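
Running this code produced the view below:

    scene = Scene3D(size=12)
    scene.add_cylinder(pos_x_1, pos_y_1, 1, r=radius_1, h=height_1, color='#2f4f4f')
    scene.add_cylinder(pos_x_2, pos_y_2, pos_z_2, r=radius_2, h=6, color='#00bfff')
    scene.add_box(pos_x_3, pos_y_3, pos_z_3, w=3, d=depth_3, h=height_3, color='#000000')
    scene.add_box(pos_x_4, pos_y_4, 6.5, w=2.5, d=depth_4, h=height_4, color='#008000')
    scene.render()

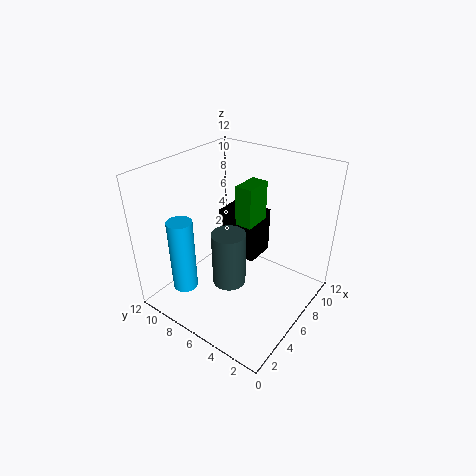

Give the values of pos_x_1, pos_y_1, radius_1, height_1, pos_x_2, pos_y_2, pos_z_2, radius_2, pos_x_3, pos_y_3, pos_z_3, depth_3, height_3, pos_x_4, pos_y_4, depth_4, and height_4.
pos_x_1 = 6, pos_y_1 = 7, radius_1 = 1.5, height_1 = 5, pos_x_2 = 2, pos_y_2 = 8.5, pos_z_2 = 2.5, radius_2 = 1, pos_x_3 = 9, pos_y_3 = 6.5, pos_z_3 = 1.5, depth_3 = 4, height_3 = 4.5, pos_x_4 = 7, pos_y_4 = 5.5, depth_4 = 1.5, height_4 = 3.5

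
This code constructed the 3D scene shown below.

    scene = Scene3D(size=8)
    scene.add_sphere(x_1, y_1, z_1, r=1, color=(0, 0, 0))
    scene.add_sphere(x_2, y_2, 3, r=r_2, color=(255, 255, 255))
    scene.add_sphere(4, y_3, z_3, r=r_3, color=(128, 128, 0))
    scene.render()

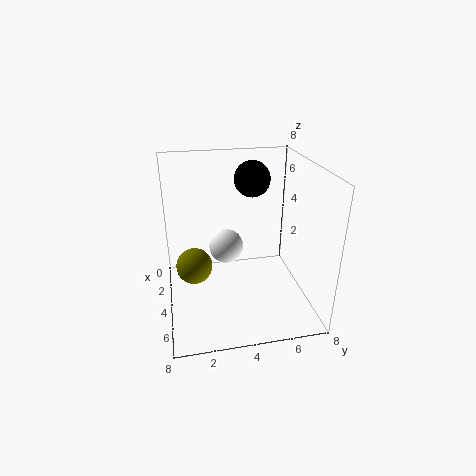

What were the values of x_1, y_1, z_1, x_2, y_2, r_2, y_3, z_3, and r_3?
x_1 = 3, y_1 = 5, z_1 = 7, x_2 = 3, y_2 = 3.5, r_2 = 1, y_3 = 1.5, z_3 = 2.5, r_3 = 1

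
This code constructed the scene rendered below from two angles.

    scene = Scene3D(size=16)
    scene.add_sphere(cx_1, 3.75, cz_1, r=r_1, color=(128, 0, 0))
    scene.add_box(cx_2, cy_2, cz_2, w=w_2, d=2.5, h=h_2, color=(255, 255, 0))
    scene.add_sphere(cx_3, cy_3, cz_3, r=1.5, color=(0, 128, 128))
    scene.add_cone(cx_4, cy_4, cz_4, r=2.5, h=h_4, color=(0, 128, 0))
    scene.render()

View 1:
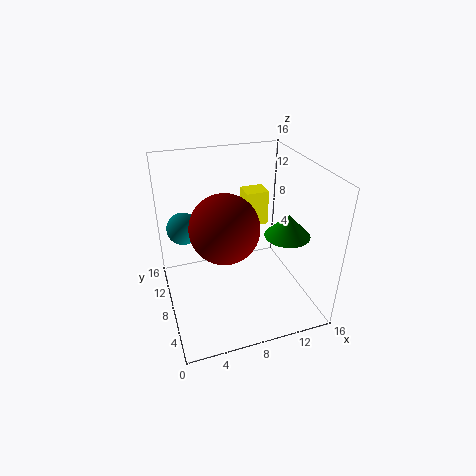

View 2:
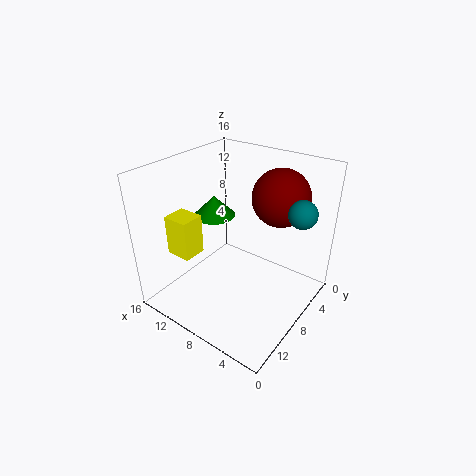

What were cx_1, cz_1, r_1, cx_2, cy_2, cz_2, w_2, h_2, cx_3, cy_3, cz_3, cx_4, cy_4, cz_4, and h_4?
cx_1 = 5.25, cz_1 = 12, r_1 = 3.25, cx_2 = 10.25, cy_2 = 11.25, cz_2 = 7.25, w_2 = 2.75, h_2 = 4.25, cx_3 = 1.75, cy_3 = 5.5, cz_3 = 11.75, cx_4 = 13, cy_4 = 6, cz_4 = 8.5, h_4 = 2.5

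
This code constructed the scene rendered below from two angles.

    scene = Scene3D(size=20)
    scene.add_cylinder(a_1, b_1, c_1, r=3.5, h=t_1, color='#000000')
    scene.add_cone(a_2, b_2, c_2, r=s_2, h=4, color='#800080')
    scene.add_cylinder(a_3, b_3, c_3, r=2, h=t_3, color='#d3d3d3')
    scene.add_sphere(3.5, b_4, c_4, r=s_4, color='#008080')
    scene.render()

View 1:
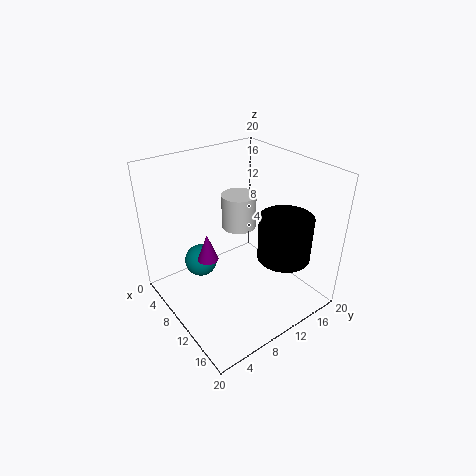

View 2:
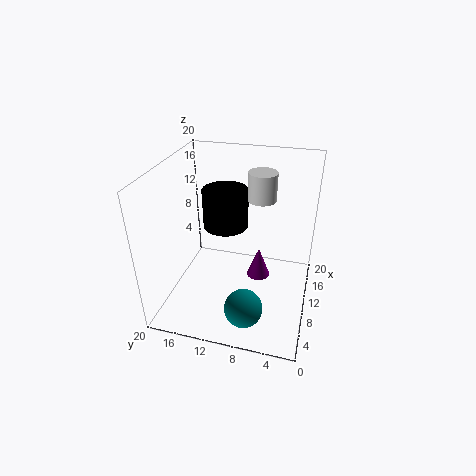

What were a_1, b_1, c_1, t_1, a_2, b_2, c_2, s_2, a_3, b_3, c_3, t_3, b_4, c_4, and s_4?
a_1 = 15.5, b_1 = 13.5, c_1 = 8.5, t_1 = 6, a_2 = 7.5, b_2 = 6.5, c_2 = 6.5, s_2 = 1.5, a_3 = 13.5, b_3 = 7.5, c_3 = 14.5, t_3 = 4, b_4 = 7.5, c_4 = 3.5, s_4 = 2.5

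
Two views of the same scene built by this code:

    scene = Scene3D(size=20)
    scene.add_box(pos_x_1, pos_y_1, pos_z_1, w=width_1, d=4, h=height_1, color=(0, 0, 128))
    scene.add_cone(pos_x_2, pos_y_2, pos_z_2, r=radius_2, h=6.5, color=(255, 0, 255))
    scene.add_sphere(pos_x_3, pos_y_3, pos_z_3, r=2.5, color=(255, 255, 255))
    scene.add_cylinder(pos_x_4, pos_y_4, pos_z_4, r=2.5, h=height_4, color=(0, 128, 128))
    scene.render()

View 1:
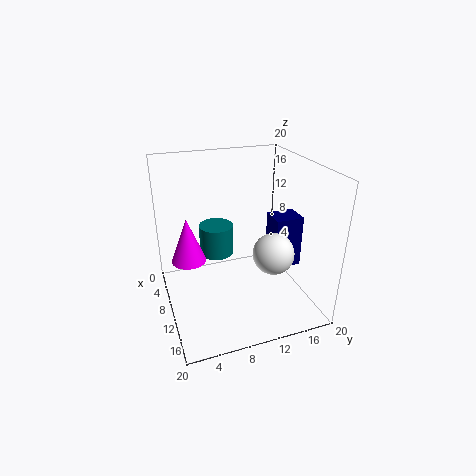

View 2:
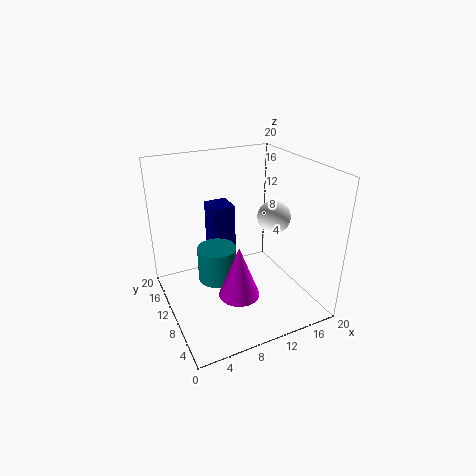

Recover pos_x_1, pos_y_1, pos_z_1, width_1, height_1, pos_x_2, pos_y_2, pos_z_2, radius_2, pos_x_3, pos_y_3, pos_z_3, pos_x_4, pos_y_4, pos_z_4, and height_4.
pos_x_1 = 8.5; pos_y_1 = 15; pos_z_1 = 5; width_1 = 3.5; height_1 = 7.5; pos_x_2 = 7; pos_y_2 = 3.5; pos_z_2 = 6; radius_2 = 2.5; pos_x_3 = 17; pos_y_3 = 12; pos_z_3 = 11; pos_x_4 = 6; pos_y_4 = 8; pos_z_4 = 6; height_4 = 4.5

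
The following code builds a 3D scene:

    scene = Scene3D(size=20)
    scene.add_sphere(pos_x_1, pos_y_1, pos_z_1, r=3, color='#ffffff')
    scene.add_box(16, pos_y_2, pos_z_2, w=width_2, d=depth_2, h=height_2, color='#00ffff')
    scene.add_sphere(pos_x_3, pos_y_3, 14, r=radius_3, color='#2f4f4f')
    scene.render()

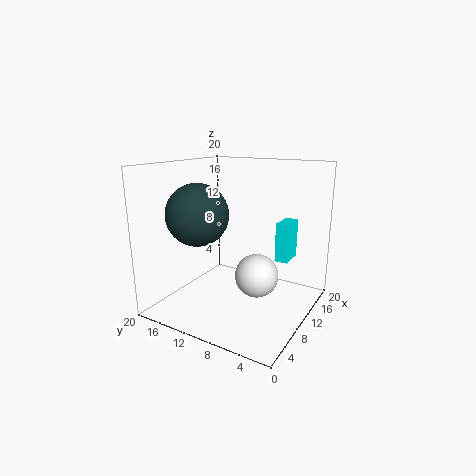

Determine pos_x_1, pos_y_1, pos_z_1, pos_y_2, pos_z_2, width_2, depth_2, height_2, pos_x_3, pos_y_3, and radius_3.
pos_x_1 = 10; pos_y_1 = 7; pos_z_1 = 5; pos_y_2 = 5; pos_z_2 = 5; width_2 = 4; depth_2 = 2; height_2 = 6; pos_x_3 = 5; pos_y_3 = 13; radius_3 = 4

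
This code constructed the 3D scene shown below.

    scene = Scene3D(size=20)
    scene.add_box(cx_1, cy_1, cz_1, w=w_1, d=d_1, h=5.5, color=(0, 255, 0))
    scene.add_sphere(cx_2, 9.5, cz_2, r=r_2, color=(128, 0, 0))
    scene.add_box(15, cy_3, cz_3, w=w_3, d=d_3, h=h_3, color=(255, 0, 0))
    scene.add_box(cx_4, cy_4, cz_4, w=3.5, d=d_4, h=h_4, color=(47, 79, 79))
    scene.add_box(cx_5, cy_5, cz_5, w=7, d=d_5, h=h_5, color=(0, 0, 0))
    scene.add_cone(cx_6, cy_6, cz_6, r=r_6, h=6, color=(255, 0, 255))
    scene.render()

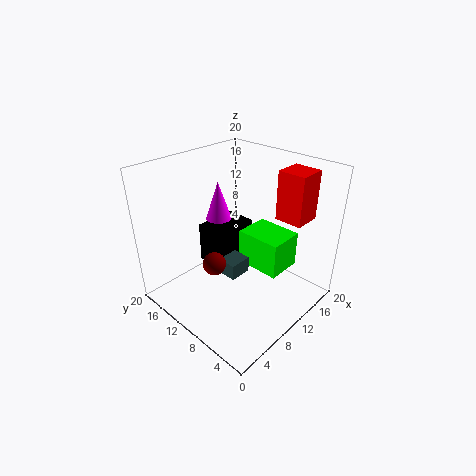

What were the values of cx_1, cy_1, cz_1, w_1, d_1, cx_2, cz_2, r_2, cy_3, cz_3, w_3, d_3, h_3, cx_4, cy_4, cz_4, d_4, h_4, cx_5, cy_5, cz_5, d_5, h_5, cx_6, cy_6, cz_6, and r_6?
cx_1 = 13.5, cy_1 = 6, cz_1 = 3, w_1 = 5.5, d_1 = 7, cx_2 = 5, cz_2 = 8.5, r_2 = 1.5, cy_3 = 3.5, cz_3 = 12, w_3 = 4, d_3 = 4, h_3 = 7, cx_4 = 10, cy_4 = 11, cz_4 = 2, d_4 = 4, h_4 = 2.5, cx_5 = 10.5, cy_5 = 14, cz_5 = 2, d_5 = 5, h_5 = 6.5, cx_6 = 13, cy_6 = 17, cz_6 = 9.5, r_6 = 2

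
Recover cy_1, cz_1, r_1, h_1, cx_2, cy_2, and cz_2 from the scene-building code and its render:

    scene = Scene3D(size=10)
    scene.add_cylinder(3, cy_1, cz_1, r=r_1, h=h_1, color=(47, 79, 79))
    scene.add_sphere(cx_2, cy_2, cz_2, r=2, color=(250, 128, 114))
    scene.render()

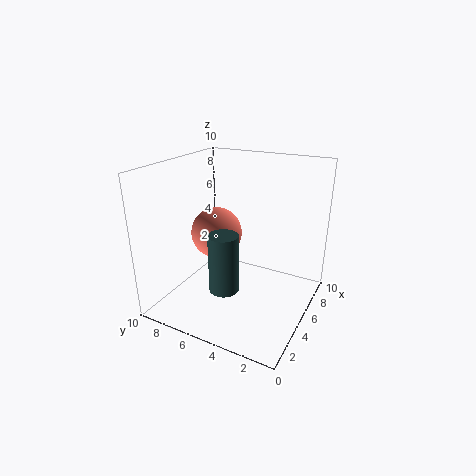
cy_1 = 5, cz_1 = 2, r_1 = 1, h_1 = 4, cx_2 = 7, cy_2 = 8, cz_2 = 4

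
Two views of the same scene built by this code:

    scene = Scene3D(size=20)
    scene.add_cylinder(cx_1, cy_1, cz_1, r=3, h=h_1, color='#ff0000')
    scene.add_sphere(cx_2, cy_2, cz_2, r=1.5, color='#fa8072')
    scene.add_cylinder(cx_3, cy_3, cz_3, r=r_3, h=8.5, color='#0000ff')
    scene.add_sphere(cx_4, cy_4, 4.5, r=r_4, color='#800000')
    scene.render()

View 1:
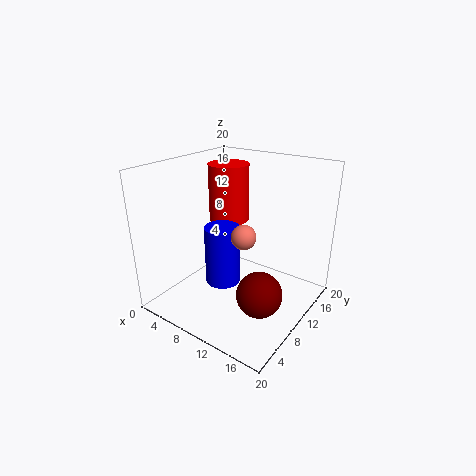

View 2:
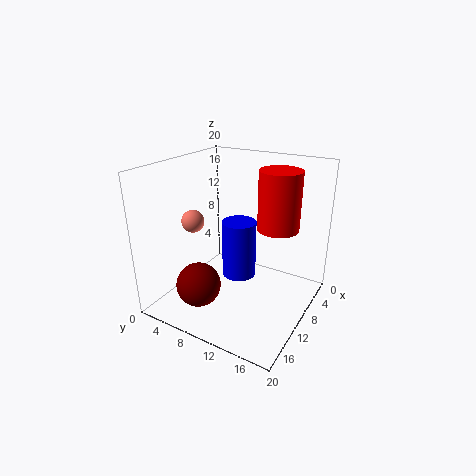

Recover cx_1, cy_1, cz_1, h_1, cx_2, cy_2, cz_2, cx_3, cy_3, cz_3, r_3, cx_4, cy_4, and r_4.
cx_1 = 5.5; cy_1 = 14; cz_1 = 10.5; h_1 = 8.5; cx_2 = 14; cy_2 = 5.5; cz_2 = 13; cx_3 = 8; cy_3 = 9; cz_3 = 3; r_3 = 2.5; cx_4 = 15.5; cy_4 = 7; r_4 = 3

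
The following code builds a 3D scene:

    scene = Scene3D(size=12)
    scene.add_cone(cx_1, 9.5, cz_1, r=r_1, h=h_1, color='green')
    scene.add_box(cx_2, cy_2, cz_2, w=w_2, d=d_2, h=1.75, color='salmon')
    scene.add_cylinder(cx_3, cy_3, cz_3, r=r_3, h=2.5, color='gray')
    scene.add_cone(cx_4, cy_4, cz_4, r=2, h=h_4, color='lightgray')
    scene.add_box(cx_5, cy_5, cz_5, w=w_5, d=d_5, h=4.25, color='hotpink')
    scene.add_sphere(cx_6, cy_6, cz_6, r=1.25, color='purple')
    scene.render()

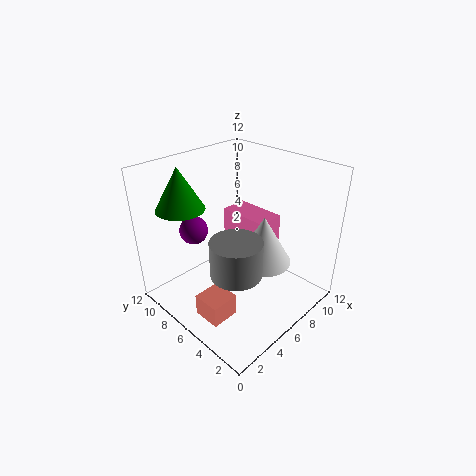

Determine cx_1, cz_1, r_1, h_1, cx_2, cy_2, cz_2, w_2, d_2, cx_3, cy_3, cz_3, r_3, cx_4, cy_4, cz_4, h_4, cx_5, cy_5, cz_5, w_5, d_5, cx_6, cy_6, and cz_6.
cx_1 = 3, cz_1 = 8.5, r_1 = 2, h_1 = 3.5, cx_2 = 1, cy_2 = 3.5, cz_2 = 1.25, w_2 = 2.25, d_2 = 2.25, cx_3 = 2, cy_3 = 2.25, cz_3 = 6.5, r_3 = 1.75, cx_4 = 4.75, cy_4 = 2.25, cz_4 = 6.25, h_4 = 3.5, cx_5 = 4.5, cy_5 = 2.25, cz_5 = 5, w_5 = 2, d_5 = 3.75, cx_6 = 4.5, cy_6 = 10, cz_6 = 5.75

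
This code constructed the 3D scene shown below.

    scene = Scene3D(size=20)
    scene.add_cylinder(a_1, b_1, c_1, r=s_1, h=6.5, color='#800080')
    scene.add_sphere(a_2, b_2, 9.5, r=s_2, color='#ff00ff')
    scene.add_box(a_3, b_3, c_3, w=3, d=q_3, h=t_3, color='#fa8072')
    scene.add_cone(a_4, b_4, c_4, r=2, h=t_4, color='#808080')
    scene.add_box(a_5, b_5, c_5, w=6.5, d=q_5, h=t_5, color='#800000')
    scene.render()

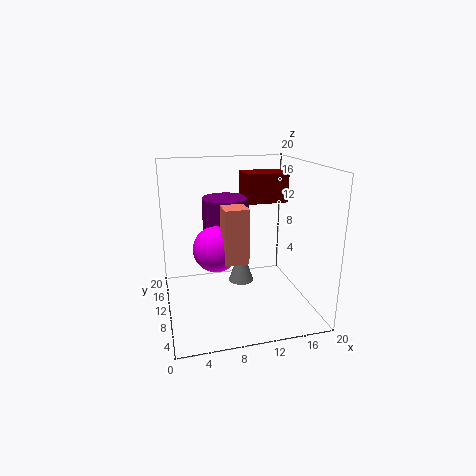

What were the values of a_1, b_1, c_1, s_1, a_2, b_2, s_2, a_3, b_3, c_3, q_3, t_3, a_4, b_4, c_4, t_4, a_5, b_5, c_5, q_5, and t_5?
a_1 = 9.5; b_1 = 15.5; c_1 = 8; s_1 = 3.5; a_2 = 6.5; b_2 = 8; s_2 = 3; a_3 = 7; b_3 = 4.5; c_3 = 8.5; q_3 = 3; t_3 = 7; a_4 = 12; b_4 = 15.5; c_4 = 0.5; t_4 = 6; a_5 = 12.5; b_5 = 14; c_5 = 13.5; q_5 = 4.5; t_5 = 4.5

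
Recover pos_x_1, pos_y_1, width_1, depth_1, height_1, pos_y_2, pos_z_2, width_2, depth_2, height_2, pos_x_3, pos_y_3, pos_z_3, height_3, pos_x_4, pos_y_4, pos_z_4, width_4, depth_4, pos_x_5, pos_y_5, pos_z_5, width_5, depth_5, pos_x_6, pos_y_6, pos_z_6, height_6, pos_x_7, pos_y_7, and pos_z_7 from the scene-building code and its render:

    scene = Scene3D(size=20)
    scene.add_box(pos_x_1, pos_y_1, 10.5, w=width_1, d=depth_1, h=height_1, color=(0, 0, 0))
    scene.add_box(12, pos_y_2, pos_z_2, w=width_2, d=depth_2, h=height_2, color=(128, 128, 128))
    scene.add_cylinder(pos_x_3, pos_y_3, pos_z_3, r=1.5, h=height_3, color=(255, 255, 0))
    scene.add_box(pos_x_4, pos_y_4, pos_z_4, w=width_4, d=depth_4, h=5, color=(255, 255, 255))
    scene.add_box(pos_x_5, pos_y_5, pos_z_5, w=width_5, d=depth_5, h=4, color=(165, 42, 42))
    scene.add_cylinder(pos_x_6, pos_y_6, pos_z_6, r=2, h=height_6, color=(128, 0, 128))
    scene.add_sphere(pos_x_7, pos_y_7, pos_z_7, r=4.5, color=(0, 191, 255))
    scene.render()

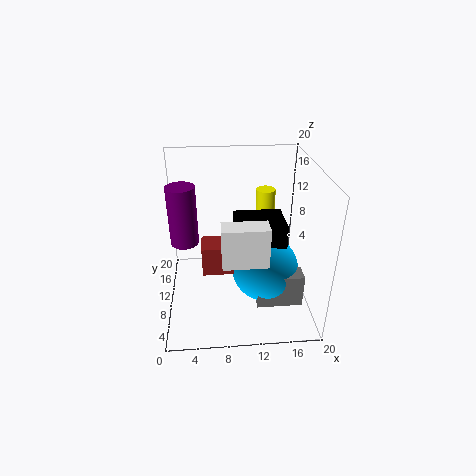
pos_x_1 = 9.5; pos_y_1 = 6; width_1 = 6.5; depth_1 = 5.5; height_1 = 3; pos_y_2 = 3.5; pos_z_2 = 3; width_2 = 6; depth_2 = 2.5; height_2 = 4.5; pos_x_3 = 15; pos_y_3 = 17.5; pos_z_3 = 9.5; height_3 = 4.5; pos_x_4 = 7.5; pos_y_4 = 2; pos_z_4 = 10.5; width_4 = 5.5; depth_4 = 2.5; pos_x_5 = 5; pos_y_5 = 6.5; pos_z_5 = 6.5; width_5 = 5.5; depth_5 = 3.5; pos_x_6 = 2.5; pos_y_6 = 12; pos_z_6 = 8.5; height_6 = 8.5; pos_x_7 = 13.5; pos_y_7 = 7.5; pos_z_7 = 6.5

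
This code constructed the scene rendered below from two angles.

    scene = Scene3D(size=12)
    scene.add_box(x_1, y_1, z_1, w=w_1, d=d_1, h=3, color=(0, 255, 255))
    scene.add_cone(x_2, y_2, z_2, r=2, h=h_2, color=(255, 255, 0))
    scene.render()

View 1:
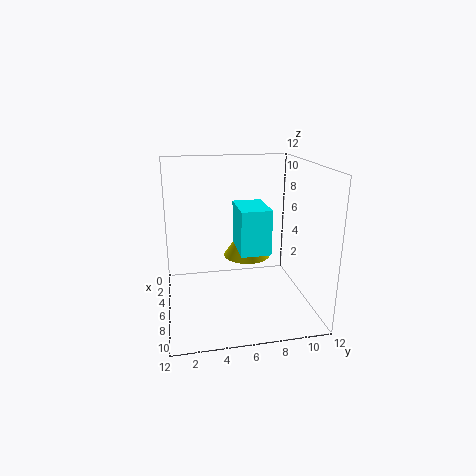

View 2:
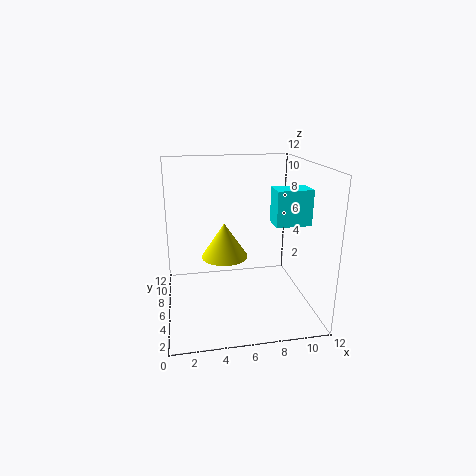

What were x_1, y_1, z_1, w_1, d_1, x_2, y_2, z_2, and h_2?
x_1 = 9; y_1 = 5; z_1 = 7; w_1 = 3; d_1 = 2; x_2 = 5; y_2 = 7; z_2 = 4; h_2 = 3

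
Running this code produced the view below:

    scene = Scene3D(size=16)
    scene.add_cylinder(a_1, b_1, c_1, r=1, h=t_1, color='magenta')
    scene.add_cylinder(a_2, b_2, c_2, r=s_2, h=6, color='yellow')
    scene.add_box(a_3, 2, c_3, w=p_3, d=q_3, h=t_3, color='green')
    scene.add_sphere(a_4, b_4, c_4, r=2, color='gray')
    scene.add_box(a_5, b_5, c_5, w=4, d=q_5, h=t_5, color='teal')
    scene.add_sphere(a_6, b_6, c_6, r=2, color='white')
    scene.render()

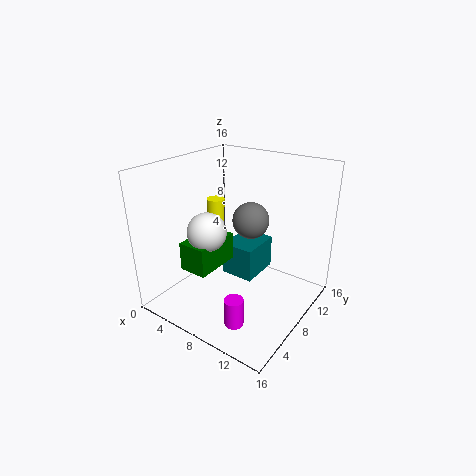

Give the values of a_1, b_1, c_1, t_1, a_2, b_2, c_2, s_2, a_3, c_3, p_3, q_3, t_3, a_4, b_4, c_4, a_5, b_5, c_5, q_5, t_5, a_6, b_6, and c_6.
a_1 = 11
b_1 = 3
c_1 = 1
t_1 = 3
a_2 = 5
b_2 = 8
c_2 = 6
s_2 = 1
a_3 = 5
c_3 = 6
p_3 = 3
q_3 = 5
t_3 = 3
a_4 = 9
b_4 = 9
c_4 = 10
a_5 = 5
b_5 = 9
c_5 = 2
q_5 = 5
t_5 = 4
a_6 = 7
b_6 = 4
c_6 = 10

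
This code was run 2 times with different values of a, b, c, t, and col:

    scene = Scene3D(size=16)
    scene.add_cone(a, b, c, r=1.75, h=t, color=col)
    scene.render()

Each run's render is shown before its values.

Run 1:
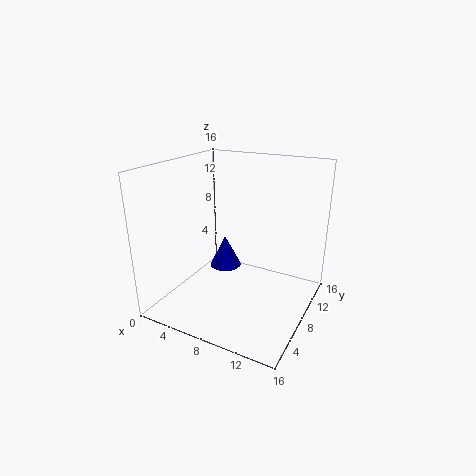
a = 6.5
b = 7.75
c = 4.5
t = 3.5
col = 'blue'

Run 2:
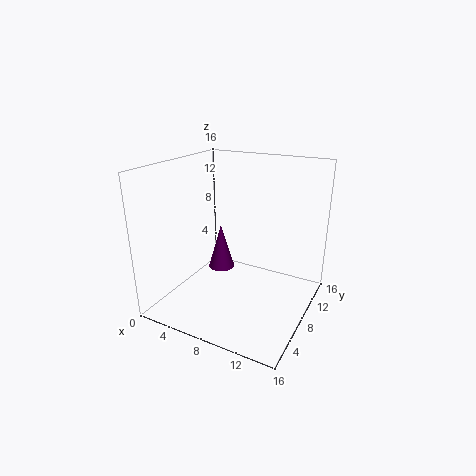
a = 2.75
b = 13
c = 0.75
t = 6
col = 'purple'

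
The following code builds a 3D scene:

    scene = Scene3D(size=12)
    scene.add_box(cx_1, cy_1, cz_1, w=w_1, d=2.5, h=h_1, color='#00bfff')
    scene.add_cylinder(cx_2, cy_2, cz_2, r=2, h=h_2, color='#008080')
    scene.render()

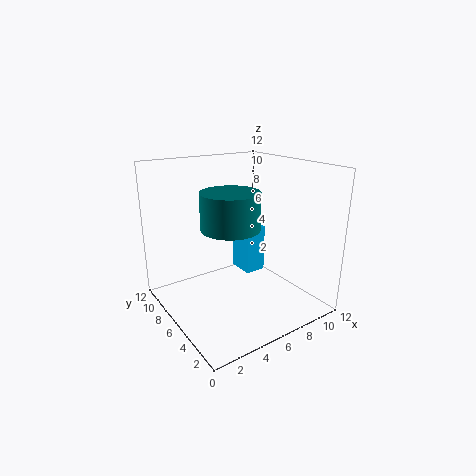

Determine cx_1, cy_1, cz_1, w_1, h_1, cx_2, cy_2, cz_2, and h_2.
cx_1 = 8.5; cy_1 = 8; cz_1 = 1; w_1 = 2; h_1 = 4.5; cx_2 = 3; cy_2 = 2.5; cz_2 = 8.5; h_2 = 2.5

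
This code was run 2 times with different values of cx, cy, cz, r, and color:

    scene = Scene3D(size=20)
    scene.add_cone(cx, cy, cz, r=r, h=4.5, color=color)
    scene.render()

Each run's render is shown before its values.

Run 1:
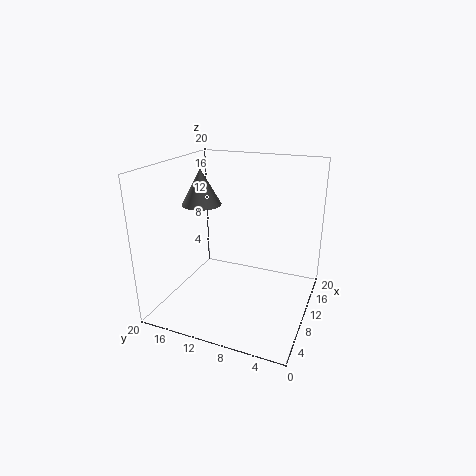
cx = 6.5
cy = 13.5
cz = 15.5
r = 2.5
color = 'gray'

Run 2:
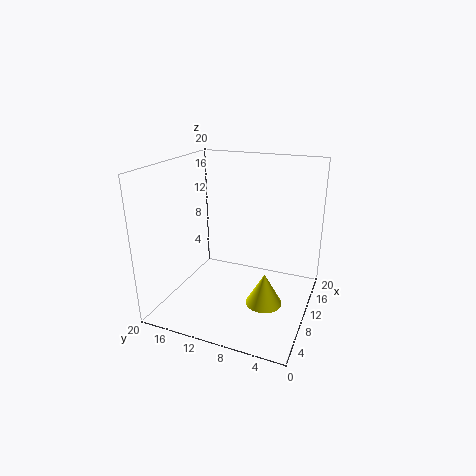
cx = 8.5
cy = 5.5
cz = 1.5
r = 2.5
color = 'yellow'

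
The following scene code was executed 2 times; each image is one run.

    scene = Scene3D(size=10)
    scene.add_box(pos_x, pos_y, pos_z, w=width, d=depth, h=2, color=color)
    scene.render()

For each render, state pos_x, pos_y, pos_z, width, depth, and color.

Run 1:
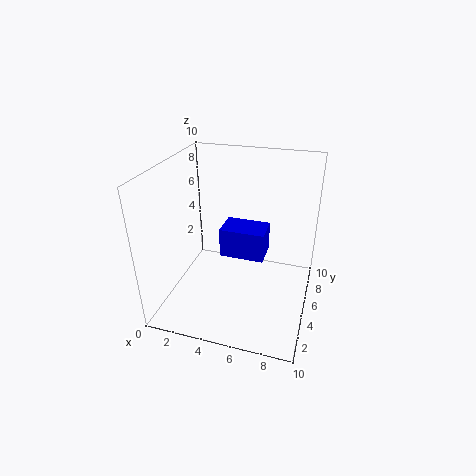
pos_x = 4; pos_y = 4; pos_z = 4; width = 3; depth = 2; color = 'blue'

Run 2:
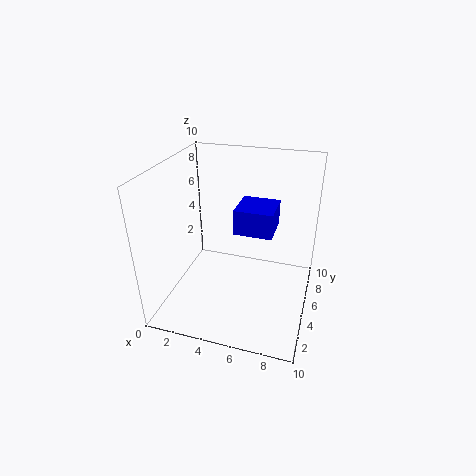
pos_x = 4; pos_y = 7; pos_z = 4; width = 3; depth = 3; color = 'blue'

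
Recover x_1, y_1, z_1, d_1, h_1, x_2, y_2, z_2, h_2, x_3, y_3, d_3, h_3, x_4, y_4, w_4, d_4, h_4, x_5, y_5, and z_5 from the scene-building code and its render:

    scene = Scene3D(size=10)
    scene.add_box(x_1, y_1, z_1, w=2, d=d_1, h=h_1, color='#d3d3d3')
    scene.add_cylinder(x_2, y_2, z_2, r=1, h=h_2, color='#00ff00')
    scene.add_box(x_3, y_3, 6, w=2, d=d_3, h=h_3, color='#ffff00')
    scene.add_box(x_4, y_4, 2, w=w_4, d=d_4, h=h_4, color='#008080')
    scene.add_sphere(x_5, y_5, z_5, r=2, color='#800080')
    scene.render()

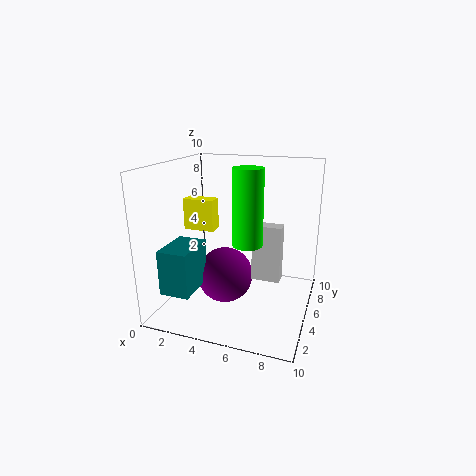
x_1 = 6, y_1 = 5, z_1 = 2, d_1 = 1, h_1 = 4, x_2 = 6, y_2 = 4, z_2 = 5, h_2 = 5, x_3 = 2, y_3 = 3, d_3 = 1, h_3 = 2, x_4 = 1, y_4 = 1, w_4 = 2, d_4 = 3, h_4 = 3, x_5 = 4, y_5 = 5, z_5 = 2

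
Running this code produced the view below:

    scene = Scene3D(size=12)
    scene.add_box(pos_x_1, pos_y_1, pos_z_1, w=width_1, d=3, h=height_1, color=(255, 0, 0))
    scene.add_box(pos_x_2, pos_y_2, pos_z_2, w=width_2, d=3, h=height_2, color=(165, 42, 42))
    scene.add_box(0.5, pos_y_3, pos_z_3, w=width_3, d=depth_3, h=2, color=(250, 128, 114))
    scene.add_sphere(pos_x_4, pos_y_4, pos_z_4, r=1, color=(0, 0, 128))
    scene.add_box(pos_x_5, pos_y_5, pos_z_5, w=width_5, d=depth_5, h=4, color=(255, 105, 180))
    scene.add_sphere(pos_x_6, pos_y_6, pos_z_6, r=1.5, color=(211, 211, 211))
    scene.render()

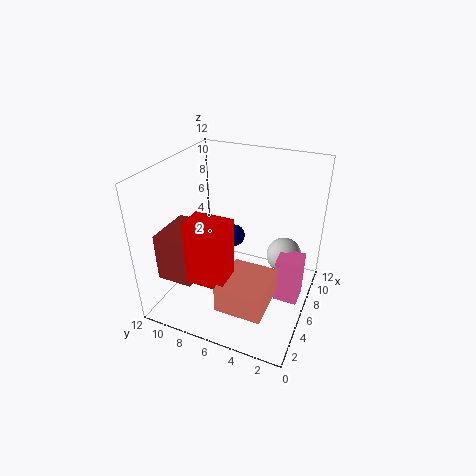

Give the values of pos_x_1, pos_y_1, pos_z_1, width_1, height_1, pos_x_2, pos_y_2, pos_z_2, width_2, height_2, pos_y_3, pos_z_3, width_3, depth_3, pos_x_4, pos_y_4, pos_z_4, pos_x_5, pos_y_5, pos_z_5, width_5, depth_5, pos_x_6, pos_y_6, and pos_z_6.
pos_x_1 = 1
pos_y_1 = 5
pos_z_1 = 4.5
width_1 = 2
height_1 = 5
pos_x_2 = 2
pos_y_2 = 8.5
pos_z_2 = 3
width_2 = 4
height_2 = 4
pos_y_3 = 2
pos_z_3 = 3
width_3 = 4
depth_3 = 3.5
pos_x_4 = 8.5
pos_y_4 = 7.5
pos_z_4 = 4.5
pos_x_5 = 5.5
pos_y_5 = 0.5
pos_z_5 = 1
width_5 = 2
depth_5 = 2
pos_x_6 = 8
pos_y_6 = 2.5
pos_z_6 = 4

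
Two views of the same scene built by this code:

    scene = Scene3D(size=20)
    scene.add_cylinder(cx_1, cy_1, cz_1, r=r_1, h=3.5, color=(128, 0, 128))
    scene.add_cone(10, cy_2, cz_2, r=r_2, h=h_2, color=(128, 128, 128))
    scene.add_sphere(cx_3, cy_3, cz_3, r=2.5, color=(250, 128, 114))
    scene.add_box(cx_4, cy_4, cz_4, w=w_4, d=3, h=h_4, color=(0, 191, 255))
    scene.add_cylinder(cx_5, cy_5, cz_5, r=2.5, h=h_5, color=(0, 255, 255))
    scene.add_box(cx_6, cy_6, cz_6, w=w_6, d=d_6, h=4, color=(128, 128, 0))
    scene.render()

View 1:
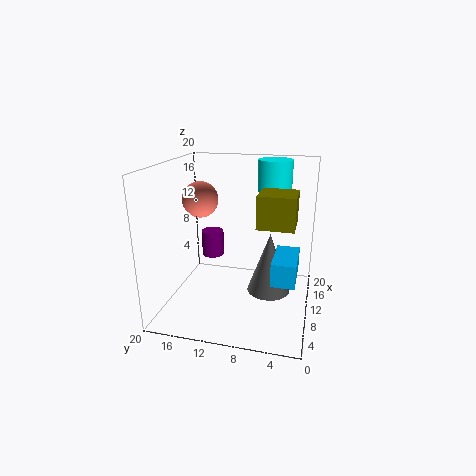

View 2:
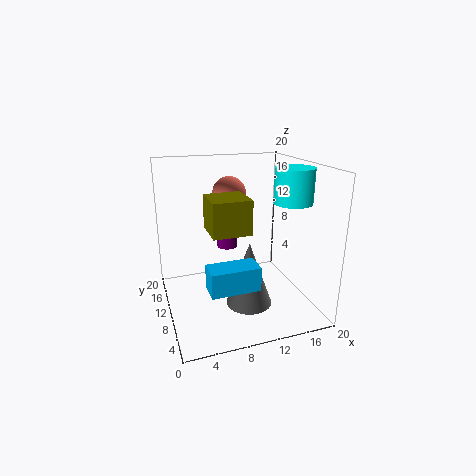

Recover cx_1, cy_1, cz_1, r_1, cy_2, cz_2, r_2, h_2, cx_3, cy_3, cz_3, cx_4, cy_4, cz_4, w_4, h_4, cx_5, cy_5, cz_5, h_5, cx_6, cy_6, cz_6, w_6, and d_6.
cx_1 = 9.5, cy_1 = 13.5, cz_1 = 7.5, r_1 = 1.5, cy_2 = 5.5, cz_2 = 2.5, r_2 = 3, h_2 = 8.5, cx_3 = 10.5, cy_3 = 15.5, cz_3 = 15, cx_4 = 4, cy_4 = 1.5, cz_4 = 6.5, w_4 = 6, h_4 = 3, cx_5 = 16, cy_5 = 6, cz_5 = 15.5, h_5 = 4.5, cx_6 = 4.5, cy_6 = 2, cz_6 = 13.5, w_6 = 4.5, d_6 = 4.5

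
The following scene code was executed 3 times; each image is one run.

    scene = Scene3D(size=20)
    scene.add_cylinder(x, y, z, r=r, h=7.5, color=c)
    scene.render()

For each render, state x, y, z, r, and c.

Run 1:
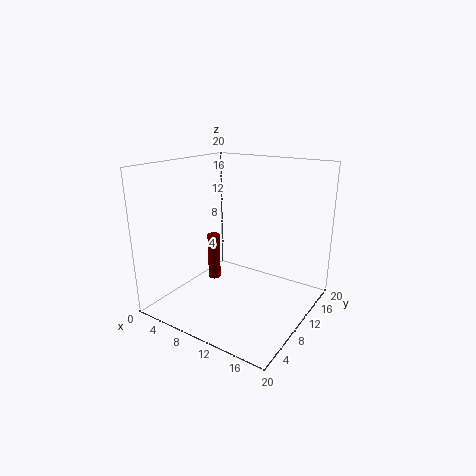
x = 3, y = 13.5, z = 0.5, r = 1, c = 'maroon'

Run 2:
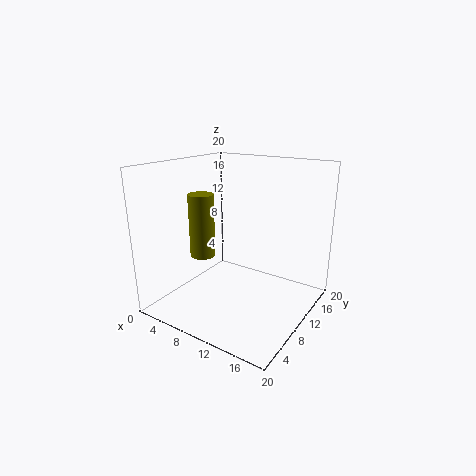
x = 9.5, y = 3, z = 10, r = 1.5, c = 'olive'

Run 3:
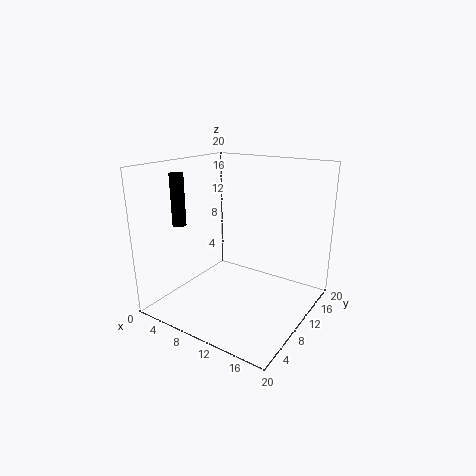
x = 1.5, y = 7.5, z = 11, r = 1, c = 'black'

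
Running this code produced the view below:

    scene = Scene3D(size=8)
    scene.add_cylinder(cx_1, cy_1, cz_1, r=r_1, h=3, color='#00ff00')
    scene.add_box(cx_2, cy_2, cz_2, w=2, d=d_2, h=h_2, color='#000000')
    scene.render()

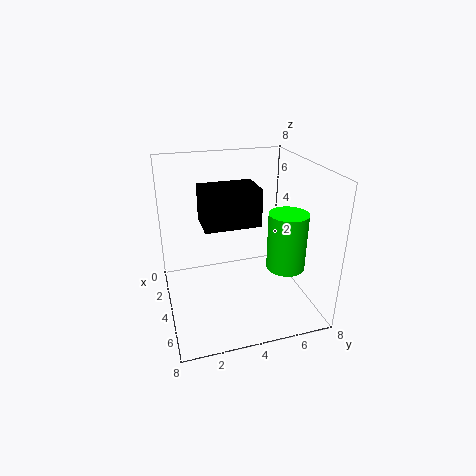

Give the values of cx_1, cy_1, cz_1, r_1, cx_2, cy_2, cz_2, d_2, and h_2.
cx_1 = 6, cy_1 = 6, cz_1 = 3, r_1 = 1, cx_2 = 3, cy_2 = 2, cz_2 = 5, d_2 = 3, h_2 = 2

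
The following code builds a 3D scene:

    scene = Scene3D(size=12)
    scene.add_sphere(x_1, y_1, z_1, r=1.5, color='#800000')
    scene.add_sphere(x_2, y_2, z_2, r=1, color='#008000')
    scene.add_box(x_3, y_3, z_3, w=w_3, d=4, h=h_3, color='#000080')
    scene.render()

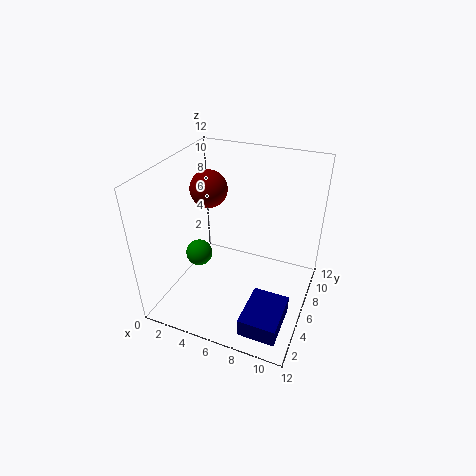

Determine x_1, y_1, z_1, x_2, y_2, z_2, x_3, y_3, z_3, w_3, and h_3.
x_1 = 3.5; y_1 = 6; z_1 = 10; x_2 = 4; y_2 = 3; z_2 = 6; x_3 = 8; y_3 = 1; z_3 = 0.5; w_3 = 3; h_3 = 1.5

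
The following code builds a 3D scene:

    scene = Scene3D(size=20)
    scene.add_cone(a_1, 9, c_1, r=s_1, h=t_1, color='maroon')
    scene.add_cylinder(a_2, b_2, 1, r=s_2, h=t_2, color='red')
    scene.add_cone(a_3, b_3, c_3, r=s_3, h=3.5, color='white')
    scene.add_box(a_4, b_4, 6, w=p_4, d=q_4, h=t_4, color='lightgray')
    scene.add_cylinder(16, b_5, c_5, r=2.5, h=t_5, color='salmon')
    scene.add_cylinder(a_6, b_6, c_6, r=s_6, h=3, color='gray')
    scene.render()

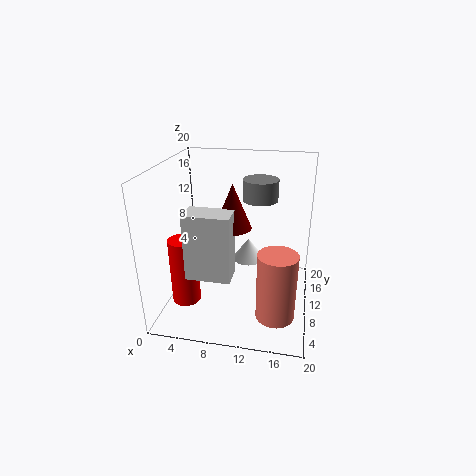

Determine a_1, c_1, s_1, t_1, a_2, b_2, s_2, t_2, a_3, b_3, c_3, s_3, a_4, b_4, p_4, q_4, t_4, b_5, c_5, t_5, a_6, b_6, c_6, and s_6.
a_1 = 9.5; c_1 = 12; s_1 = 2.5; t_1 = 6; a_2 = 3; b_2 = 7; s_2 = 2; t_2 = 9.5; a_3 = 10.5; b_3 = 16; c_3 = 3.5; s_3 = 2.5; a_4 = 4; b_4 = 4.5; p_4 = 6; q_4 = 3.5; t_4 = 9; b_5 = 4.5; c_5 = 2; t_5 = 9; a_6 = 12.5; b_6 = 13.5; c_6 = 14.5; s_6 = 2.5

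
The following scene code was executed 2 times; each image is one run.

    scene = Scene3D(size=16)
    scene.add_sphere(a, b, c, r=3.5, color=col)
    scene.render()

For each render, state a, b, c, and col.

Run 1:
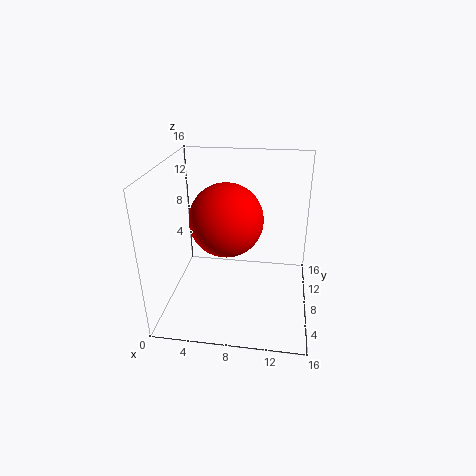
a = 7.5
b = 4
c = 12
col = 'red'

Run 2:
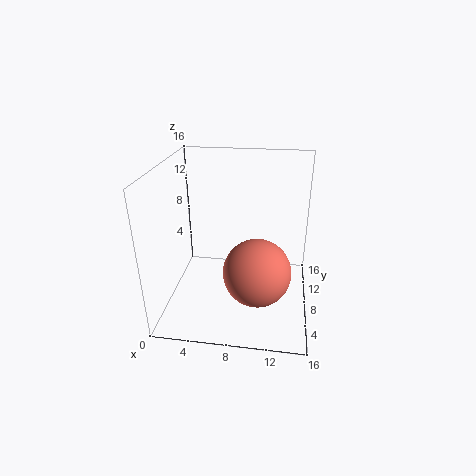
a = 10.5
b = 4.5
c = 6
col = 'salmon'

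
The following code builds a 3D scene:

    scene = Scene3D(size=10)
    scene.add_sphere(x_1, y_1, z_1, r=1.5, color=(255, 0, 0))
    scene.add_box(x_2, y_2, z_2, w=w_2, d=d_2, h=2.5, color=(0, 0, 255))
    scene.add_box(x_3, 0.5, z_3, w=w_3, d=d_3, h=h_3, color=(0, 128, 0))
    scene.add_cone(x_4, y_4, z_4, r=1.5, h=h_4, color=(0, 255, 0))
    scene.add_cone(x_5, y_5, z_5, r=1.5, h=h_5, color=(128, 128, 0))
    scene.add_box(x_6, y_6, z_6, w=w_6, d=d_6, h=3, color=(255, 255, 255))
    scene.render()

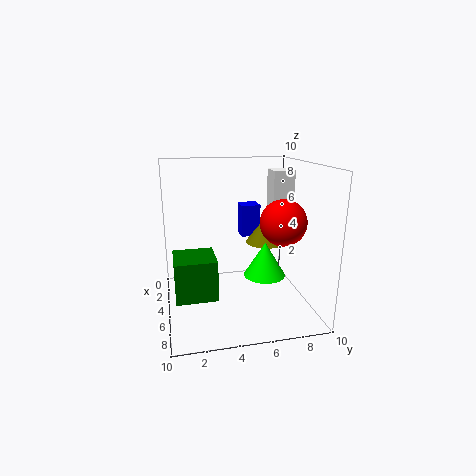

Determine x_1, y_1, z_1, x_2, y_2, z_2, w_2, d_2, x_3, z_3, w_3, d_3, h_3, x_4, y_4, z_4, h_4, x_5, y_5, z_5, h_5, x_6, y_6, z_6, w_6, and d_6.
x_1 = 7; y_1 = 7.5; z_1 = 6.5; x_2 = 0.5; y_2 = 6; z_2 = 4; w_2 = 1.5; d_2 = 1.5; x_3 = 2.5; z_3 = 0.5; w_3 = 3; d_3 = 3; h_3 = 3; x_4 = 5; y_4 = 7; z_4 = 2; h_4 = 2.5; x_5 = 3.5; y_5 = 7.5; z_5 = 4; h_5 = 2; x_6 = 3.5; y_6 = 7.5; z_6 = 6.5; w_6 = 1.5; d_6 = 1.5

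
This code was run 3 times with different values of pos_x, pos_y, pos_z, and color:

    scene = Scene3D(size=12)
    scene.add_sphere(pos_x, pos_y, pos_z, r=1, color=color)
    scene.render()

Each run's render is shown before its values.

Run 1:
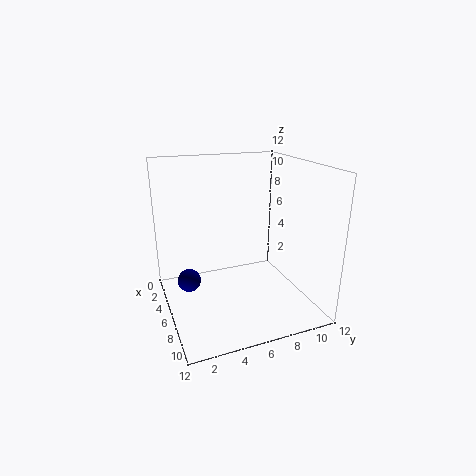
pos_x = 4.5
pos_y = 2
pos_z = 2
color = 'navy'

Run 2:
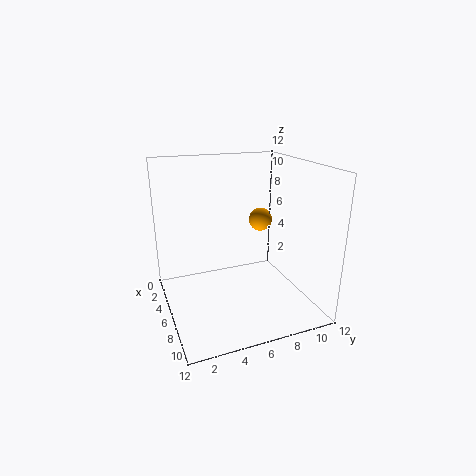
pos_x = 5
pos_y = 8.5
pos_z = 7
color = 'orange'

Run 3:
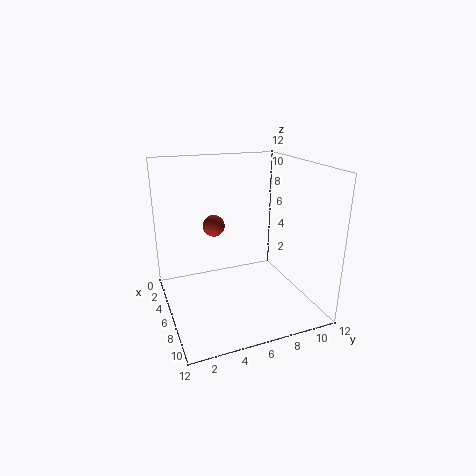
pos_x = 2.5
pos_y = 5
pos_z = 6
color = 'brown'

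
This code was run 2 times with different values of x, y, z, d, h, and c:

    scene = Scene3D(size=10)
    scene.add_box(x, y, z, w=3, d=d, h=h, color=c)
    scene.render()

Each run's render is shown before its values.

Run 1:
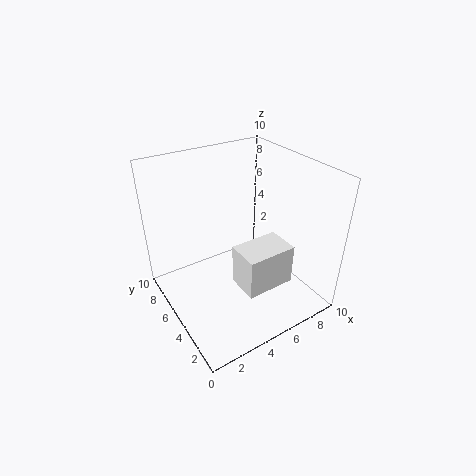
x = 3, y = 0.5, z = 4, d = 2, h = 2.5, c = 'white'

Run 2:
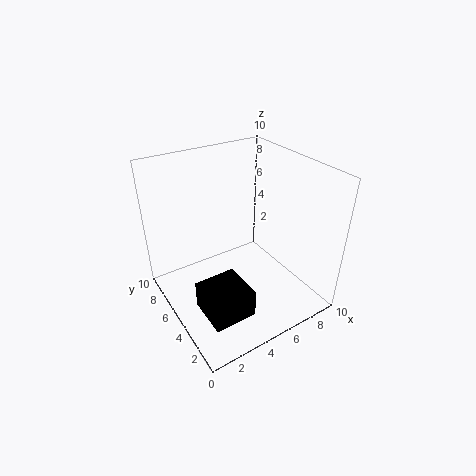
x = 1.5, y = 2, z = 0.5, d = 3, h = 2, c = 'black'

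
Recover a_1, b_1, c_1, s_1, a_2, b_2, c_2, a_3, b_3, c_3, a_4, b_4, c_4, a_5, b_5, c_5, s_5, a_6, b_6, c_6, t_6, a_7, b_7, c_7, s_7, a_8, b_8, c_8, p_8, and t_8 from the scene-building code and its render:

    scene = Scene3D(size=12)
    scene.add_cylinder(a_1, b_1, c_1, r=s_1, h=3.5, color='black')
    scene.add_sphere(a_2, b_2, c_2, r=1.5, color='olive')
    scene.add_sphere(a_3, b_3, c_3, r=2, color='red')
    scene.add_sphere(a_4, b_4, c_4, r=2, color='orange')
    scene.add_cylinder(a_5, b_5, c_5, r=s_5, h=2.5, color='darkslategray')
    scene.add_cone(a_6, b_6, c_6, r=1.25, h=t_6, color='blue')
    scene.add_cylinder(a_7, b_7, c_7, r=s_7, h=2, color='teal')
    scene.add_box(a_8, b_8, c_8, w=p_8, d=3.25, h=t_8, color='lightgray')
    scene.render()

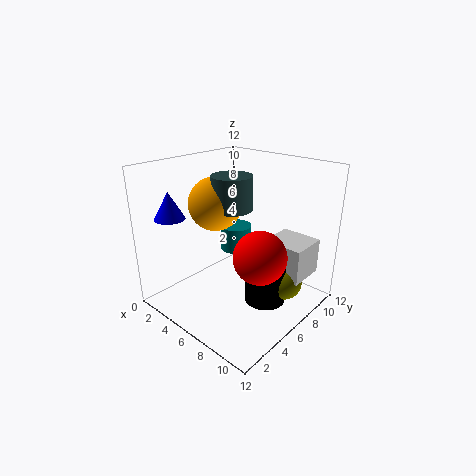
a_1 = 8.25
b_1 = 7
c_1 = 0.5
s_1 = 1.75
a_2 = 9.5
b_2 = 8
c_2 = 2.25
a_3 = 9.5
b_3 = 4.5
c_3 = 6
a_4 = 5.75
b_4 = 3.75
c_4 = 9.5
a_5 = 7
b_5 = 4.25
c_5 = 9.25
s_5 = 1.5
a_6 = 2
b_6 = 2.25
c_6 = 7.75
t_6 = 2.25
a_7 = 6
b_7 = 5.75
c_7 = 5.25
s_7 = 1.25
a_8 = 7.5
b_8 = 7.5
c_8 = 2.75
p_8 = 3.5
t_8 = 3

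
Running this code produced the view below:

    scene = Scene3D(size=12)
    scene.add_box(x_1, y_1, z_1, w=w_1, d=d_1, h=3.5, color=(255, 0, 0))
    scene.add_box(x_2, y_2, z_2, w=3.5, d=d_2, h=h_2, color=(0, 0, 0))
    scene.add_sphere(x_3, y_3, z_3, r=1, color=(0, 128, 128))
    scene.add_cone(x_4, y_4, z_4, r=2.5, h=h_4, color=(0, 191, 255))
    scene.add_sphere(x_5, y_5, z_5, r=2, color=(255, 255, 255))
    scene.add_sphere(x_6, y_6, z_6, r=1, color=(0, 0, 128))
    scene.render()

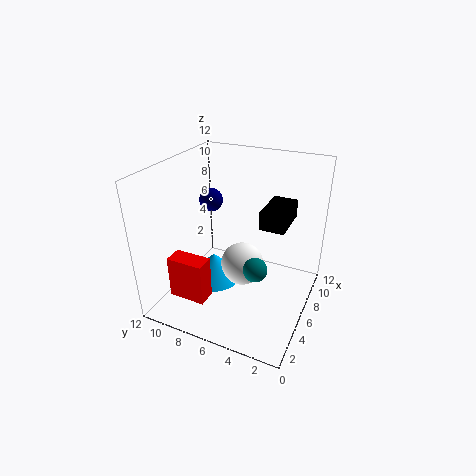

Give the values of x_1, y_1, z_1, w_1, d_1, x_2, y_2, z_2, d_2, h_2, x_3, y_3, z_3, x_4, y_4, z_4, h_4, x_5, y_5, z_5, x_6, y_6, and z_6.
x_1 = 1.5
y_1 = 7
z_1 = 2
w_1 = 1.5
d_1 = 3
x_2 = 5.5
y_2 = 2
z_2 = 7.5
d_2 = 2
h_2 = 1.5
x_3 = 5
y_3 = 4
z_3 = 4
x_4 = 7
y_4 = 9
z_4 = 0.5
h_4 = 2.5
x_5 = 8
y_5 = 6.5
z_5 = 2
x_6 = 7
y_6 = 9
z_6 = 8.5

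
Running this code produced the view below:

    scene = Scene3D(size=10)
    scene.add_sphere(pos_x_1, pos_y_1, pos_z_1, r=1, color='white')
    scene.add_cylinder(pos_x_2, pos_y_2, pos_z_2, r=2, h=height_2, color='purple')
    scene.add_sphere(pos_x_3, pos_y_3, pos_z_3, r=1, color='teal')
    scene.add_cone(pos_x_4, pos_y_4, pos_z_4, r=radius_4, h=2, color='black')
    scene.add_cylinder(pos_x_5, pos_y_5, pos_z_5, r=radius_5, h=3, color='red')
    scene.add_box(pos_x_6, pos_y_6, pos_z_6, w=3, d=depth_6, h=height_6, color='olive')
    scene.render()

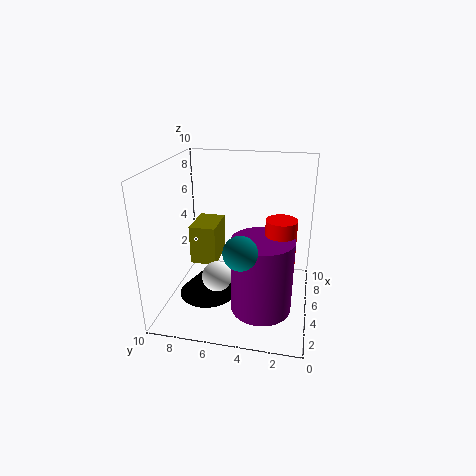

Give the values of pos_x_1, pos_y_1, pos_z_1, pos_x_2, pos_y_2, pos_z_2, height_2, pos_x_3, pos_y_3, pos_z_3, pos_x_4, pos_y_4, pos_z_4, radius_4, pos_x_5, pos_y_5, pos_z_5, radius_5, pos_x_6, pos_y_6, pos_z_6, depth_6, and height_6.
pos_x_1 = 3; pos_y_1 = 6; pos_z_1 = 3; pos_x_2 = 3; pos_y_2 = 3; pos_z_2 = 1; height_2 = 5; pos_x_3 = 1; pos_y_3 = 4; pos_z_3 = 6; pos_x_4 = 4; pos_y_4 = 7; pos_z_4 = 1; radius_4 = 2; pos_x_5 = 4; pos_y_5 = 2; pos_z_5 = 4; radius_5 = 1; pos_x_6 = 6; pos_y_6 = 7; pos_z_6 = 2; depth_6 = 2; height_6 = 3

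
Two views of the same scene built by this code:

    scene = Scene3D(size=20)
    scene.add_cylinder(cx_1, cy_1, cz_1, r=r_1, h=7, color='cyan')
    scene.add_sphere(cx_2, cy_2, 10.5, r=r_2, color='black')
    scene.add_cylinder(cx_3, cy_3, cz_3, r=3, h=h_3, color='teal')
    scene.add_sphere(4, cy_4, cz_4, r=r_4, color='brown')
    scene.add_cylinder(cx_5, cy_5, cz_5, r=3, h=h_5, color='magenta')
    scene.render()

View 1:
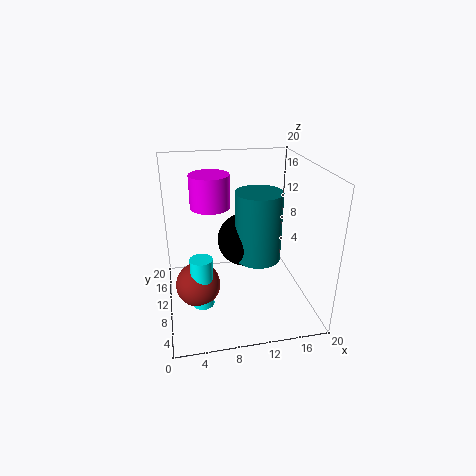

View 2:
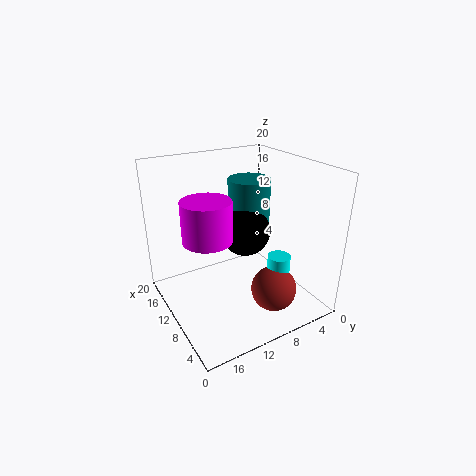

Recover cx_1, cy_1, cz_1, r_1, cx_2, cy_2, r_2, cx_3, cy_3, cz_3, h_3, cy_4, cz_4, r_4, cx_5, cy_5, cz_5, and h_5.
cx_1 = 4.5; cy_1 = 7; cz_1 = 2; r_1 = 1.5; cx_2 = 10.5; cy_2 = 8.5; r_2 = 3.5; cx_3 = 12; cy_3 = 7; cz_3 = 8.5; h_3 = 9; cy_4 = 8; cz_4 = 4.5; r_4 = 3; cx_5 = 7; cy_5 = 16; cz_5 = 12.5; h_5 = 5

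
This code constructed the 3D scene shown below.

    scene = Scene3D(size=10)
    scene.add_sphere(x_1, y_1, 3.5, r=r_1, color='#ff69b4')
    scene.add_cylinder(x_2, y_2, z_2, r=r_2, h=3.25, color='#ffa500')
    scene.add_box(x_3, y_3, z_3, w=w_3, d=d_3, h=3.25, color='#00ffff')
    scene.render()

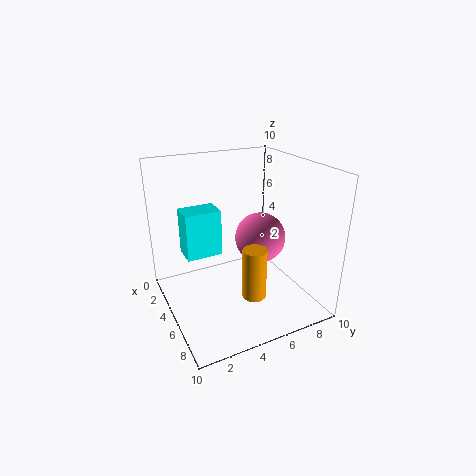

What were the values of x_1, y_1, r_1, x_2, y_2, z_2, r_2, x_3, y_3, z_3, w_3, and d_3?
x_1 = 3; y_1 = 8; r_1 = 2; x_2 = 8.25; y_2 = 4.5; z_2 = 2.5; r_2 = 0.75; x_3 = 2.75; y_3 = 1.5; z_3 = 3.75; w_3 = 1.75; d_3 = 2.5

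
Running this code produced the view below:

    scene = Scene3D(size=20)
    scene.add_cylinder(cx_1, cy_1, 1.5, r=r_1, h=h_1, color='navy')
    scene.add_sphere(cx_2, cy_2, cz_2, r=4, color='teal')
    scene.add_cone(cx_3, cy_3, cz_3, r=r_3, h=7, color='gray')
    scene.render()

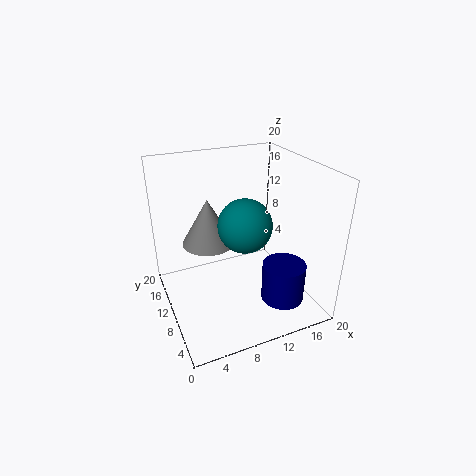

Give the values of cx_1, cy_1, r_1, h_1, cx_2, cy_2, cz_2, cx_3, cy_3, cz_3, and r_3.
cx_1 = 15; cy_1 = 5.5; r_1 = 3; h_1 = 5.5; cx_2 = 12; cy_2 = 12; cz_2 = 10.5; cx_3 = 7.5; cy_3 = 15.5; cz_3 = 7; r_3 = 4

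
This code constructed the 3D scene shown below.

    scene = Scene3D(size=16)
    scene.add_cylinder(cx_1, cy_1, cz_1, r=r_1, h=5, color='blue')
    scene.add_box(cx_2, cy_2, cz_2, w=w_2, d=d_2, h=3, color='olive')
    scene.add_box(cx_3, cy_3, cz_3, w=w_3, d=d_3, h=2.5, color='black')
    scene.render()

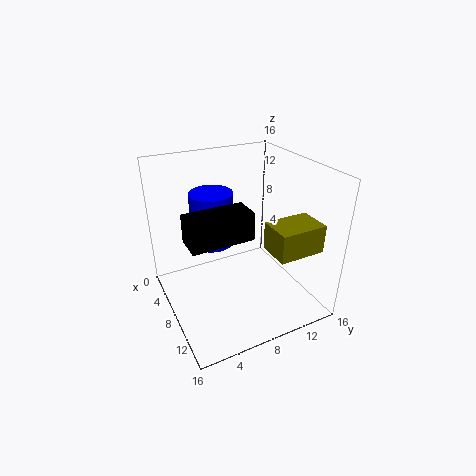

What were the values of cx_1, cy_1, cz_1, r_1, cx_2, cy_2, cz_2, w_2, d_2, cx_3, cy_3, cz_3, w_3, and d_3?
cx_1 = 10.5
cy_1 = 4
cz_1 = 10
r_1 = 2
cx_2 = 11
cy_2 = 9.5
cz_2 = 8
w_2 = 3.5
d_2 = 5
cx_3 = 12.5
cy_3 = 0.5
cz_3 = 12
w_3 = 2.5
d_3 = 5.5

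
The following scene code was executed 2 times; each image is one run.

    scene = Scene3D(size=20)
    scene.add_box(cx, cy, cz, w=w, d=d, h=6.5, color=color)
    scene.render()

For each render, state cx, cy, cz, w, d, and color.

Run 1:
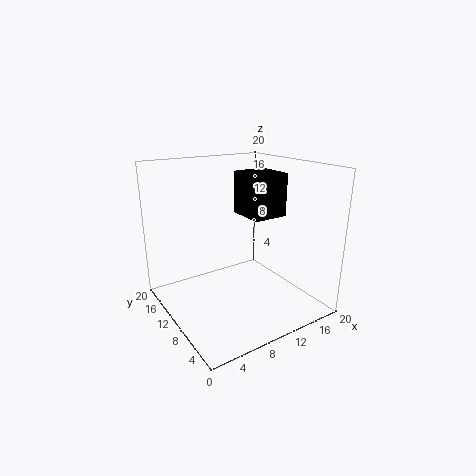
cx = 13.5, cy = 10.5, cz = 11.5, w = 5.5, d = 6, color = 'black'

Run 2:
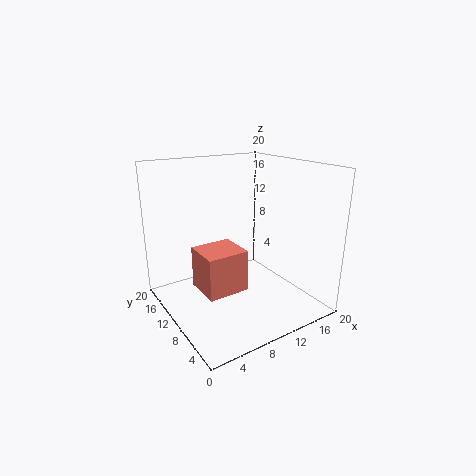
cx = 6, cy = 11, cz = 0.5, w = 6.5, d = 6, color = 'salmon'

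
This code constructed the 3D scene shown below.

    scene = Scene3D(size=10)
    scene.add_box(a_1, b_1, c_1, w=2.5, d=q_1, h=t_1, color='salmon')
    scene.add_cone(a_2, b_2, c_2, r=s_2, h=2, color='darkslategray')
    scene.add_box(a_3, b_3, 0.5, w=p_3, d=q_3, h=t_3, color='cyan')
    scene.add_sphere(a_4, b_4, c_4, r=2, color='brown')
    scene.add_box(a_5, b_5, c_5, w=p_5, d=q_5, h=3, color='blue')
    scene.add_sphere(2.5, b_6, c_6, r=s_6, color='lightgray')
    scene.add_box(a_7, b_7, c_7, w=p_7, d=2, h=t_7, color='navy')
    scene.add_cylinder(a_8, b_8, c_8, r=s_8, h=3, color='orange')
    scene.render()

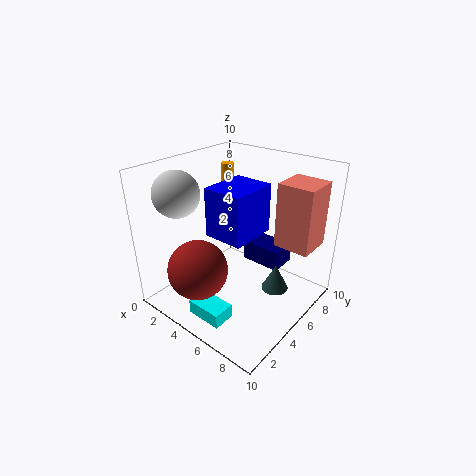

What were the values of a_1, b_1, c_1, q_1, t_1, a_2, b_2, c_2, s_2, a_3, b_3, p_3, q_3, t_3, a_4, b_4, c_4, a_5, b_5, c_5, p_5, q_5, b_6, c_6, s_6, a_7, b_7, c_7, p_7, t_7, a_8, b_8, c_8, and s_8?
a_1 = 7
b_1 = 6.5
c_1 = 4.5
q_1 = 2.5
t_1 = 4.5
a_2 = 7
b_2 = 7
c_2 = 0.5
s_2 = 1
a_3 = 4
b_3 = 1
p_3 = 2.5
q_3 = 1.5
t_3 = 1
a_4 = 4
b_4 = 2
c_4 = 3.5
a_5 = 5
b_5 = 2
c_5 = 6.5
p_5 = 2.5
q_5 = 3
b_6 = 2
c_6 = 8.5
s_6 = 1.5
a_7 = 4
b_7 = 7
c_7 = 2
p_7 = 3
t_7 = 1.5
a_8 = 1.5
b_8 = 8
c_8 = 6
s_8 = 0.5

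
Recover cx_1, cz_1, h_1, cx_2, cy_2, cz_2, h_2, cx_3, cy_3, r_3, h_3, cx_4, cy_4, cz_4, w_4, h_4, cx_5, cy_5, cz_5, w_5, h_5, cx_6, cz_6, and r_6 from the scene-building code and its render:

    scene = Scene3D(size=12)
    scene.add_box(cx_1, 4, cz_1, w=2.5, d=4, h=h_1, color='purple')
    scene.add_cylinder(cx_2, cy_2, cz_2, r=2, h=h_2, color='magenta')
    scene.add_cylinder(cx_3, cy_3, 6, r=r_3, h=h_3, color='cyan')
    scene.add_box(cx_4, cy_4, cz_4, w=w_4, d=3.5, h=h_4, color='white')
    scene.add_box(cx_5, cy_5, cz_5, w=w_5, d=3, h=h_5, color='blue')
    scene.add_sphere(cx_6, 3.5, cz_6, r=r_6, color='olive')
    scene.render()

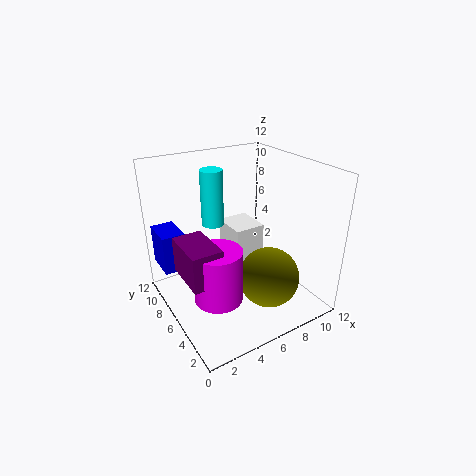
cx_1 = 1; cz_1 = 3.5; h_1 = 3; cx_2 = 3.5; cy_2 = 5; cz_2 = 1.5; h_2 = 4.5; cx_3 = 5.5; cy_3 = 9.5; r_3 = 1; h_3 = 5; cx_4 = 7.5; cy_4 = 8.5; cz_4 = 0.5; w_4 = 3; h_4 = 4.5; cx_5 = 0.5; cy_5 = 9; cz_5 = 2.5; w_5 = 2; h_5 = 3.5; cx_6 = 7.5; cz_6 = 3; r_6 = 2.5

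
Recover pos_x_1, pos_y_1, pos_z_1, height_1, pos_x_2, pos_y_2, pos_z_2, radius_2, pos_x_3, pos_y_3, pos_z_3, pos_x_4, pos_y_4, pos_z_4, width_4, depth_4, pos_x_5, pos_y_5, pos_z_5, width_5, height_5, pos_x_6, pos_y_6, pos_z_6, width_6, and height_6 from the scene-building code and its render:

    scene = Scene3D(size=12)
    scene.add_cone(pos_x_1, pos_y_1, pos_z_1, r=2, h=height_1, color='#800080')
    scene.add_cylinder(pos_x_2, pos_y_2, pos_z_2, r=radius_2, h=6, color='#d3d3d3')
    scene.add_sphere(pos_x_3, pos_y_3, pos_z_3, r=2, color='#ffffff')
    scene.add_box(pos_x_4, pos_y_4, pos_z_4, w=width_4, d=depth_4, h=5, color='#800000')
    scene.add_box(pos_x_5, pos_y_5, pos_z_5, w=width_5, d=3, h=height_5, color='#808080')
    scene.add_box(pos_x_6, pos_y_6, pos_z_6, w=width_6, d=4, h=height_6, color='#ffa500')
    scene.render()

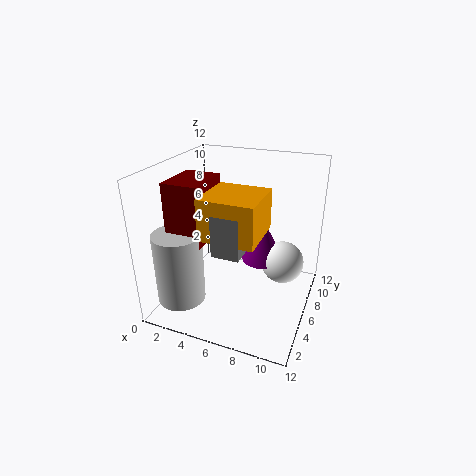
pos_x_1 = 7
pos_y_1 = 10
pos_z_1 = 2
height_1 = 4
pos_x_2 = 2
pos_y_2 = 3
pos_z_2 = 1
radius_2 = 2
pos_x_3 = 9
pos_y_3 = 10
pos_z_3 = 2
pos_x_4 = 1
pos_y_4 = 3
pos_z_4 = 6
width_4 = 3
depth_4 = 4
pos_x_5 = 6
pos_y_5 = 1
pos_z_5 = 7
width_5 = 2
height_5 = 3
pos_x_6 = 5
pos_y_6 = 1
pos_z_6 = 8
width_6 = 4
height_6 = 3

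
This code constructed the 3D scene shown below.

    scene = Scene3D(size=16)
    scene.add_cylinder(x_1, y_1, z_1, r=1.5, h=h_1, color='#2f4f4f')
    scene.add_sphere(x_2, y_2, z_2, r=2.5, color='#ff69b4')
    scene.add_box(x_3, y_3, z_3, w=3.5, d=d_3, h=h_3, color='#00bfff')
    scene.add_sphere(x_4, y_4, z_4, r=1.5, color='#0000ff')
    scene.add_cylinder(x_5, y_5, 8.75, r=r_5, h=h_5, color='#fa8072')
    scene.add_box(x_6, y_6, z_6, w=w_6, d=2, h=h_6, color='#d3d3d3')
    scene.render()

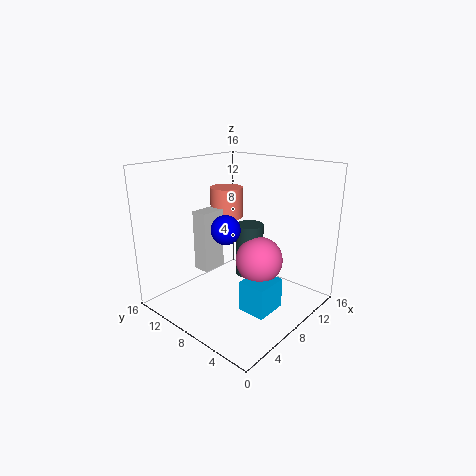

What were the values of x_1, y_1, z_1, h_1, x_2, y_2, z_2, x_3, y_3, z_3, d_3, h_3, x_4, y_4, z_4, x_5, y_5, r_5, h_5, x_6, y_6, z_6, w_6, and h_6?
x_1 = 8.5
y_1 = 6.75
z_1 = 4
h_1 = 5.75
x_2 = 8
y_2 = 5
z_2 = 6.25
x_3 = 5
y_3 = 2.25
z_3 = 1.5
d_3 = 3
h_3 = 3.25
x_4 = 5
y_4 = 7
z_4 = 10
x_5 = 11.25
y_5 = 12.75
r_5 = 2
h_5 = 3.75
x_6 = 6.5
y_6 = 11.75
z_6 = 3
w_6 = 3
h_6 = 7.25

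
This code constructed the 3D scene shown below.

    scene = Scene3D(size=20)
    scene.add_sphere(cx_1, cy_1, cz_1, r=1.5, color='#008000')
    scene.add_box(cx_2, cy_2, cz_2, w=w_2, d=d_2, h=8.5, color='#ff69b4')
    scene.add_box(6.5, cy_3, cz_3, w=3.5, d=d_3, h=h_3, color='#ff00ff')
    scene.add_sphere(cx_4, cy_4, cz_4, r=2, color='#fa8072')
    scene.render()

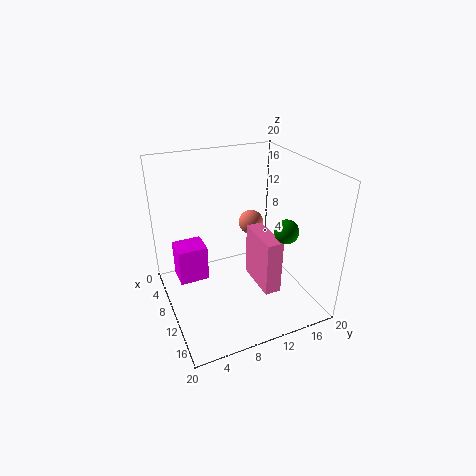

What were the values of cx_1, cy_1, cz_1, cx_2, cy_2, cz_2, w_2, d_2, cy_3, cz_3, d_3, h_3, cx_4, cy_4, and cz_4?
cx_1 = 16.5
cy_1 = 13.5
cz_1 = 13.5
cx_2 = 5.5
cy_2 = 13.5
cz_2 = 0.5
w_2 = 7
d_2 = 2.5
cy_3 = 1.5
cz_3 = 4.5
d_3 = 4
h_3 = 5
cx_4 = 3
cy_4 = 15.5
cz_4 = 8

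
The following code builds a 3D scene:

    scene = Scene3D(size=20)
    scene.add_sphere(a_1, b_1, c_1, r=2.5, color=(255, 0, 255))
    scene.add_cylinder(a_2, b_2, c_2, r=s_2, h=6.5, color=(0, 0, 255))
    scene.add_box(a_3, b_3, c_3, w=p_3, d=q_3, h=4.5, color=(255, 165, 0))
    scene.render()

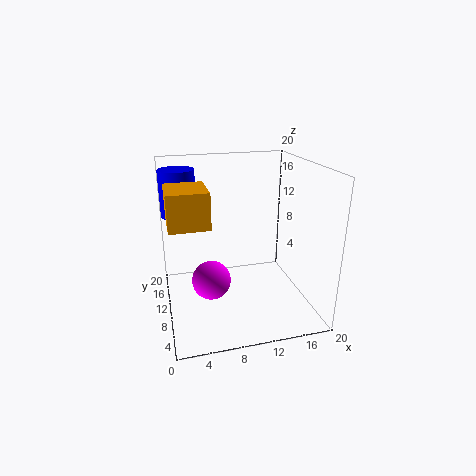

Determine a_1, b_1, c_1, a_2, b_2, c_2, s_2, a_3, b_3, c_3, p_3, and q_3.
a_1 = 5.5
b_1 = 6.5
c_1 = 6
a_2 = 2.5
b_2 = 14.5
c_2 = 12.5
s_2 = 2.5
a_3 = 0.5
b_3 = 5
c_3 = 13.5
p_3 = 5
q_3 = 6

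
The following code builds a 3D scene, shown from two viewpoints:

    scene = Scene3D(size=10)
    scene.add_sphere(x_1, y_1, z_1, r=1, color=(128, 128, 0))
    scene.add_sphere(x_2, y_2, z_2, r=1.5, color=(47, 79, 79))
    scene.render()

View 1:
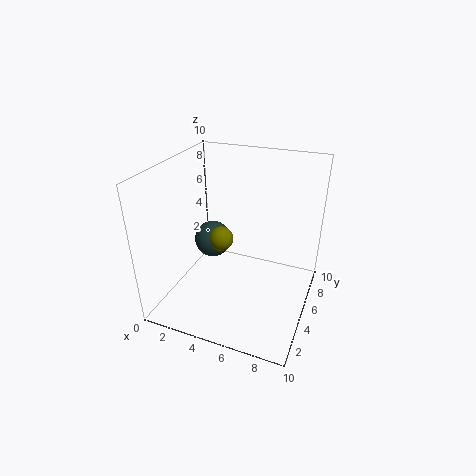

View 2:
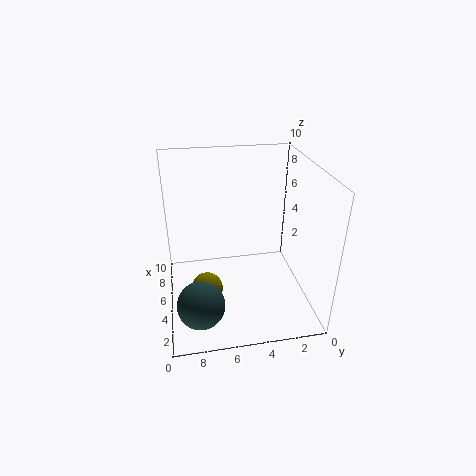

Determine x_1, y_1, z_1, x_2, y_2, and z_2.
x_1 = 2.5; y_1 = 7.5; z_1 = 3; x_2 = 1.5; y_2 = 8; z_2 = 2.5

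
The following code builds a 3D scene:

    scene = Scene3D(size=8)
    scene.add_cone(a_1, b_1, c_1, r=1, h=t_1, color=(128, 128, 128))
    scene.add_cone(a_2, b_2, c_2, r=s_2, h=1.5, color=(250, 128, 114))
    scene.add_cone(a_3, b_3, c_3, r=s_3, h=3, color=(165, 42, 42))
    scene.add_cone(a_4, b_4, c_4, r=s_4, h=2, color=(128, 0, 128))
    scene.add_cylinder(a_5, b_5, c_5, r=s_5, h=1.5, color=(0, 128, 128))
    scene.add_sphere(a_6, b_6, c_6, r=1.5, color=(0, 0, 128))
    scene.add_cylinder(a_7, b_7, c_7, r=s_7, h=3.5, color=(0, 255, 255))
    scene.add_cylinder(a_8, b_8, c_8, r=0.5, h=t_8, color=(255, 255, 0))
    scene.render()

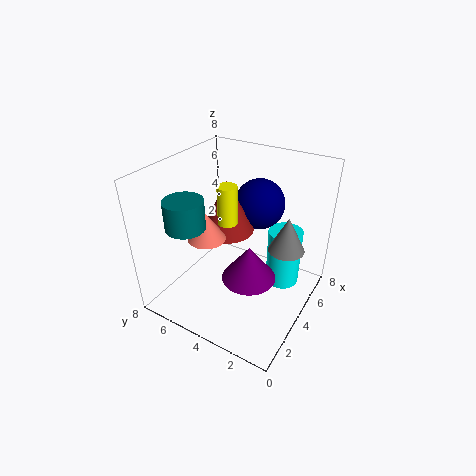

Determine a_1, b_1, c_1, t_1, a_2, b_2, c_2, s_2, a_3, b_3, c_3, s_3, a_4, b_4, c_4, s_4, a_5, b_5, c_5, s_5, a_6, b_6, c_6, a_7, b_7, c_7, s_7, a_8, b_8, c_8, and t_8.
a_1 = 5
b_1 = 1.5
c_1 = 3.5
t_1 = 2
a_2 = 2.5
b_2 = 5
c_2 = 4.5
s_2 = 1
a_3 = 4.5
b_3 = 5
c_3 = 4
s_3 = 1.5
a_4 = 3.5
b_4 = 3
c_4 = 2
s_4 = 1.5
a_5 = 1.5
b_5 = 5.5
c_5 = 5.5
s_5 = 1
a_6 = 6.5
b_6 = 4
c_6 = 5
a_7 = 6
b_7 = 2
c_7 = 0.5
s_7 = 1
a_8 = 3
b_8 = 4
c_8 = 5.5
t_8 = 2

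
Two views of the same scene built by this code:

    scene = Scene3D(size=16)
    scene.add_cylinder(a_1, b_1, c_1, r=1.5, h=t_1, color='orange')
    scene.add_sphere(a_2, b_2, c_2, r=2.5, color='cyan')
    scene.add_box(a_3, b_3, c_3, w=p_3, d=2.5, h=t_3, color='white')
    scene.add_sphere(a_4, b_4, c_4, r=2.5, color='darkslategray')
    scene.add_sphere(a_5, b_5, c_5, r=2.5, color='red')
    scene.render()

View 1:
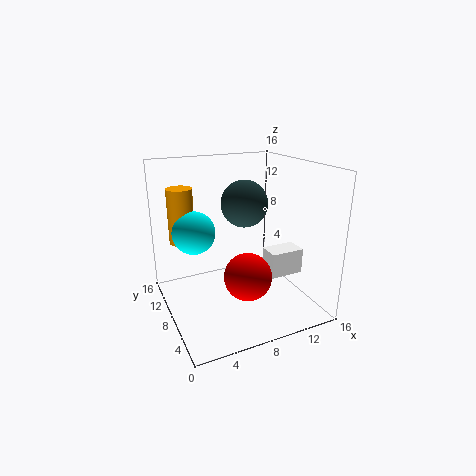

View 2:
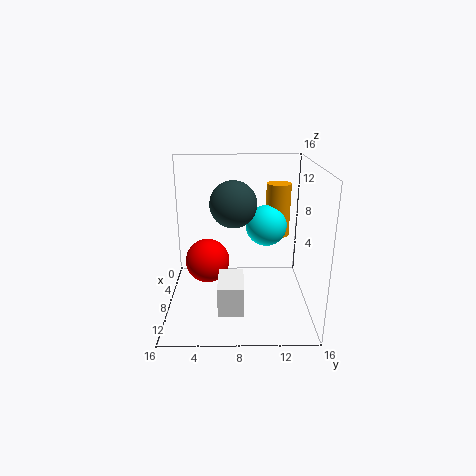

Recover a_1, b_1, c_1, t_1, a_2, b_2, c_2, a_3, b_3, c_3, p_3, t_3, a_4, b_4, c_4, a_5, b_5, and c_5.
a_1 = 3, b_1 = 13, c_1 = 6.5, t_1 = 6.5, a_2 = 4, b_2 = 11.5, c_2 = 8, a_3 = 11.5, b_3 = 6, c_3 = 3, p_3 = 4, t_3 = 3, a_4 = 8.5, b_4 = 7.5, c_4 = 12, a_5 = 7.5, b_5 = 4.5, c_5 = 5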